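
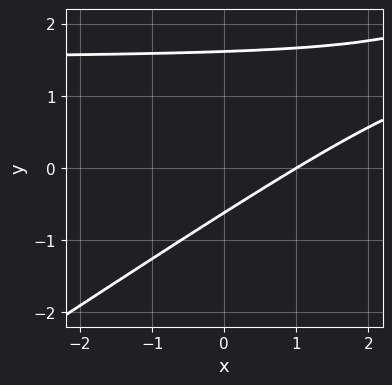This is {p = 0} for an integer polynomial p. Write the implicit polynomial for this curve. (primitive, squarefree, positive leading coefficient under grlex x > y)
(a) Degree: no degree-1 curve has this shape, so deg p = 2.
(b) Against the integer gridlines: it crosses the x-axis at the gridline x = 1.
(c) Matching integer coefficients to the picture gives p.

2*x*y - 3*y^2 - 3*x + 3*y + 3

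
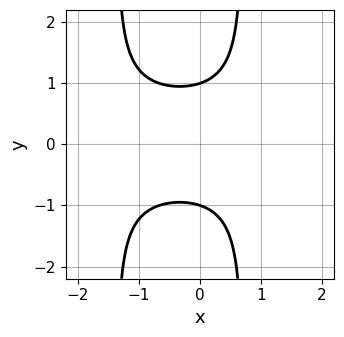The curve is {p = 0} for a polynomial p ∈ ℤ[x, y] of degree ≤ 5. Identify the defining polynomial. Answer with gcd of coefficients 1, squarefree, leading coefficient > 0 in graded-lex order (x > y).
3*x^2*y^2 + 2*x*y^2 - 3*y^2 + 3

Degree: no degree-3 curve has this shape, so deg p = 4.
Symmetries: mirror symmetry y ↦ −y ⇒ only even powers of y.
Against the integer gridlines: among the integer gridlines, it crosses the y-axis at y ∈ {-1, 1}; no x-intercept at any integer in the box.
Solving for integer coefficients yields p as stated.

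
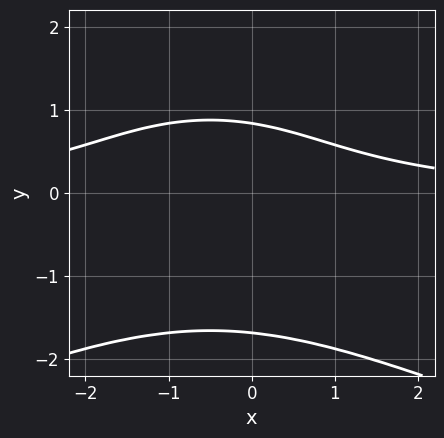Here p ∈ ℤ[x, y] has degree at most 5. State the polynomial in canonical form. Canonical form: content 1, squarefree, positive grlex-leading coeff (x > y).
y^4 + x^2*y + x*y + 3*y - 3

1. Degree: a generic line meets the curve in up to 4 points, so deg p = 4.
2. Checking where it meets the axes: no x-intercept at any integer in the box.
3. These observations pin down the coefficients.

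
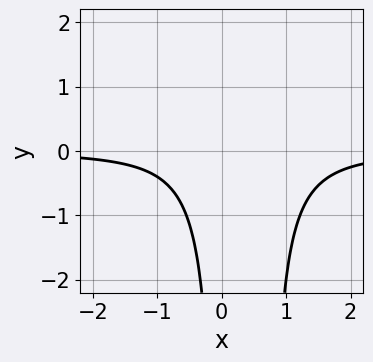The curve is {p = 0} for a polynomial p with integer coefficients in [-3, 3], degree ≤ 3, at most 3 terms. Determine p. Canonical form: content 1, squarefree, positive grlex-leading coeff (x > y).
3*x^2*y - 2*x*y + 2

First, degree: no degree-2 curve has this shape, so deg p = 3.
Then, observable constraints: no x-intercept at any integer in the box; no y-intercept at any integer in the box.
Finally, putting this together gives p.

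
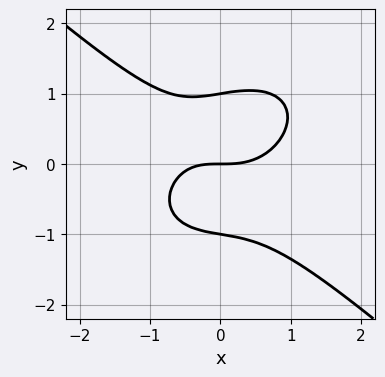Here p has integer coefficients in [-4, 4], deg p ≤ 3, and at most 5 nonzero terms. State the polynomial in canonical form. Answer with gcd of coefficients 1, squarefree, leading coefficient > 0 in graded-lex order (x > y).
2*x^3 + 3*y^3 - x*y - 3*y

First, the degree is 3 — no degree-2 curve has this shape.
Next, reading off the gridlines: among the integer gridlines, it crosses the y-axis at y ∈ {-1, 0, 1}; one x-axis crossing is at x = 0.
Finally, these observations pin down the coefficients.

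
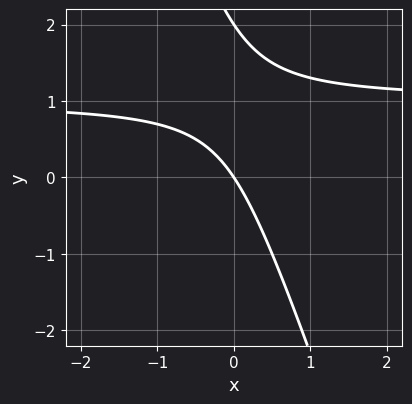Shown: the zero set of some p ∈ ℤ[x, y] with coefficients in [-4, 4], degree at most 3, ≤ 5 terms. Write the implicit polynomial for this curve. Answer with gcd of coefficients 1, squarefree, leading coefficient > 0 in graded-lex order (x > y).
(a) The degree is 2 — the shape is more complex than any degree-1 curve.
(b) Observable constraints: the y-axis gridline crossings are at y ∈ {0, 2}; one x-axis crossing is at x = 0.
(c) Together with the visible shape, these determine p as stated.

3*x*y + y^2 - 3*x - 2*y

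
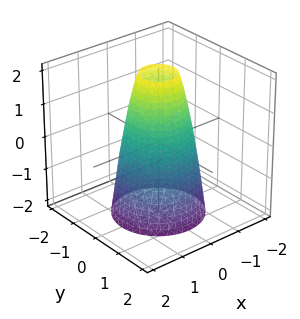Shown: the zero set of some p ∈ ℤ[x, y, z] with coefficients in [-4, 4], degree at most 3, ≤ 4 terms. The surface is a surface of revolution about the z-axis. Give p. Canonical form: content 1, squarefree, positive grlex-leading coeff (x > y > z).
3*x^2 + 3*y^2 + z - 3

The degree is 2 — no degree-1 surface has this shape.
Symmetries: rotational symmetry about the z-axis ⇒ p depends on x, y only through x² + y².
From the axis intercepts and sections: among the integer gridlines, it crosses the x-axis at x ∈ {-1, 1}; among the integer gridlines, it crosses the y-axis at y ∈ {-1, 1}; the surface avoids every integer z-axis point in the box; a circular section at z = 2 has radius between 0 and 1.
These observations pin down the coefficients.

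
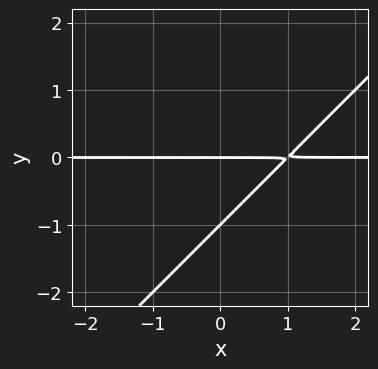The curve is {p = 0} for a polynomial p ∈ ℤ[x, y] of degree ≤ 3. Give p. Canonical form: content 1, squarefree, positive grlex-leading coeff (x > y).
x*y - y^2 - y

1. The degree is 2 — no degree-1 curve has this shape.
2. Reading off the gridlines: every point of the x-axis in the box is on the curve; among the integer gridlines, it crosses the y-axis at y ∈ {-1, 0}.
3. The integer polynomial consistent with all of this is the stated p.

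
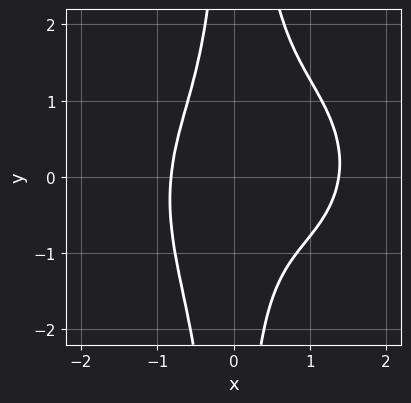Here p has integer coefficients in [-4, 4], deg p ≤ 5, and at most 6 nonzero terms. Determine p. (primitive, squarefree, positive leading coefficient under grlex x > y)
2*x^4 + 2*x^2*y^2 - 2*x^3 - x*y - 2

(a) Degree: no degree-3 curve has this shape, so deg p = 4.
(b) From the axis intercepts and sections: it misses every integer gridline on the y-axis.
(c) Solving for integer coefficients yields p as stated.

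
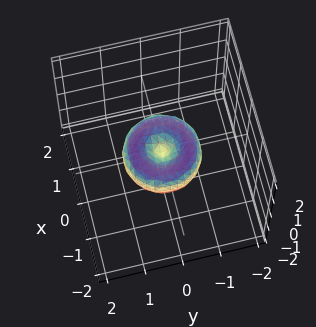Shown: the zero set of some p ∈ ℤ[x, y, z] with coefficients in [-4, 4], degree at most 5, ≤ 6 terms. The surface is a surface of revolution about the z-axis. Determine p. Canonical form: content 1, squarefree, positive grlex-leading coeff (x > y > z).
deg p = 4. The shape is more complex than any degree-3 surface.
By symmetry, every cross-section ⟂ z is a circle, so x, y appear only via x² + y².
Reading off the gridlines: it crosses the z-axis at the gridline z = 0; the x-axis gridline crossings are at x ∈ {-1, 0, 1}.
Together with the visible shape, these determine p as stated. Check: (0, -1, 0) on the y-axis lies on the surface, and p(0, -1, 0) = 0. ✓

x^4 + 2*x^2*y^2 + y^4 - x^2 - y^2 + z^2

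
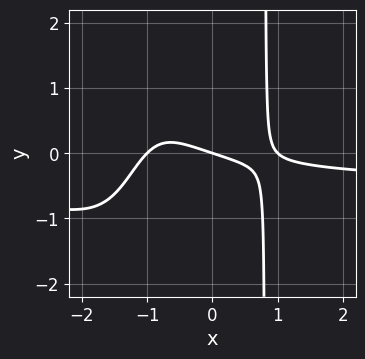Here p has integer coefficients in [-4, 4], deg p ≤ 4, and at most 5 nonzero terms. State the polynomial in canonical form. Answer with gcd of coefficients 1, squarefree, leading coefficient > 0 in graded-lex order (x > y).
2*x^3*y + x^3 + 3*x^2*y - x - 3*y

1. deg p = 4.
2. From the visible intercepts: it meets the y-axis at y = 0 (among the integer gridlines); among the integer gridlines, it crosses the x-axis at x ∈ {-1, 0, 1}.
3. These observations pin down the coefficients.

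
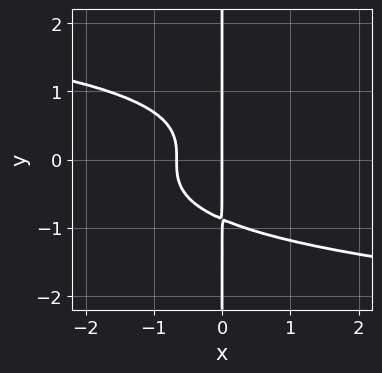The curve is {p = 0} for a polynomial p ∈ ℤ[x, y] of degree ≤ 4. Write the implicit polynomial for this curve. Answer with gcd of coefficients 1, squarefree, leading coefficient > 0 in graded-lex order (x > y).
3*x*y^3 + 3*x^2 + 2*x

1. The degree is 4 — no degree-3 curve has this shape.
2. From the axis intercepts and sections: the visible y-axis segment lies entirely on the curve; it meets the x-axis at x = 0 (among the integer gridlines).
3. Assembling these constraints gives the stated polynomial.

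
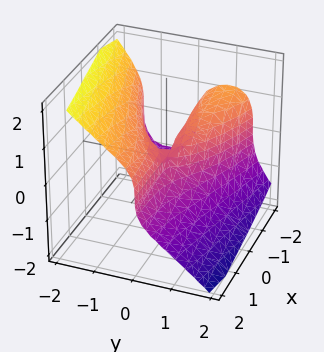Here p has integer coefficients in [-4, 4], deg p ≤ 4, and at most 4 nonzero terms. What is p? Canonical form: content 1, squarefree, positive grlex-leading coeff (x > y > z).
(a) The degree is 3 — a generic line meets the surface in up to 3 points.
(b) From the visible intercepts: every point of the x-axis in the box is on the surface; it meets the y-axis at y = 0 (among the integer gridlines); it crosses the z-axis at the gridline z = 0.
(c) Fitting integer coefficients to these (and the overall shape) gives p.

y^3 + z^3 + x*y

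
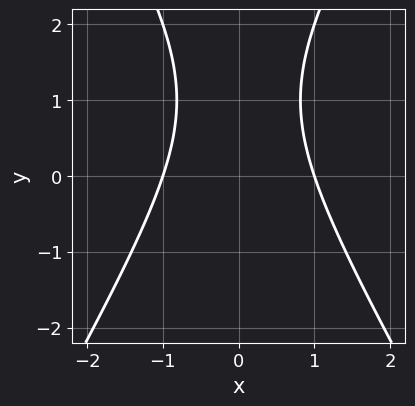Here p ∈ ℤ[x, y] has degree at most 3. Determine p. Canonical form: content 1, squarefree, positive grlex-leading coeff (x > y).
3*x^2 - y^2 + 2*y - 3

(a) Degree: the shape is more complex than any degree-1 curve, so deg p = 2.
(b) Symmetries: mirror symmetry x ↦ −x ⇒ only even powers of x.
(c) From the axis intercepts and sections: it misses every integer gridline on the y-axis; the x-axis gridline crossings are at x ∈ {-1, 1}.
(d) Solving for integer coefficients yields p as stated.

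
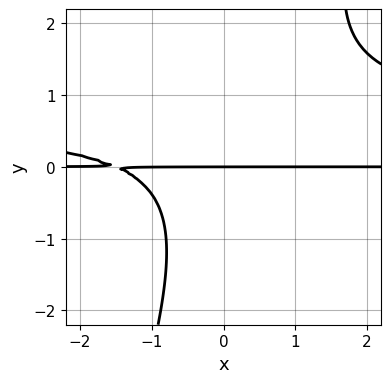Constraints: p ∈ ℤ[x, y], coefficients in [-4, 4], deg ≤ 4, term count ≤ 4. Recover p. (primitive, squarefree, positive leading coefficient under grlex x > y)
3*x*y^2 - y^3 - 2*x*y - 3*y

The degree is 3 — the shape is more complex than any degree-2 curve.
From the visible intercepts: it crosses the y-axis at the gridline y = 0; the visible x-axis segment lies entirely on the curve.
Together with the visible shape, these determine p as stated.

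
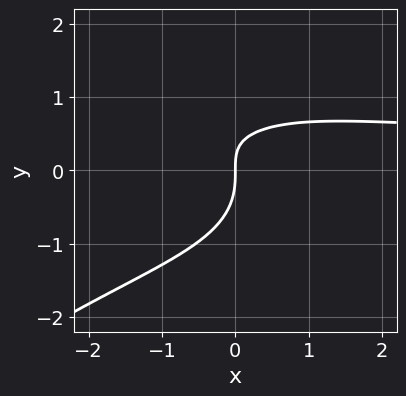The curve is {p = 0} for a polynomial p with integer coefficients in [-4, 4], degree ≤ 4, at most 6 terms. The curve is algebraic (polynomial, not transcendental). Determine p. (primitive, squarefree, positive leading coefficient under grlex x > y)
x^2*y^2 - x*y^3 + 3*y^3 + 3*x*y - 3*x

(a) deg p = 4.
(b) From the visible intercepts: it crosses the x-axis at the gridline x = 0; one y-axis crossing is at y = 0.
(c) These observations pin down the coefficients.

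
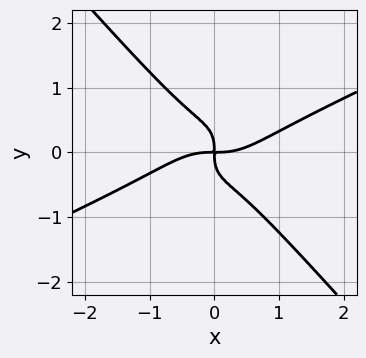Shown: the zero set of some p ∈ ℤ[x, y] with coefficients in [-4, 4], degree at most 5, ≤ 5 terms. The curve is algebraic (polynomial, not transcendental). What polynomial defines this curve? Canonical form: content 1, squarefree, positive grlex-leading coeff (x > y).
x^4 - 2*x^3*y - 2*y^4 - x*y

deg p = 4. No degree-3 curve has this shape.
Reading off the gridlines: it crosses the x-axis at the gridline x = 0; one y-axis crossing is at y = 0.
The integer polynomial consistent with all of this is the stated p.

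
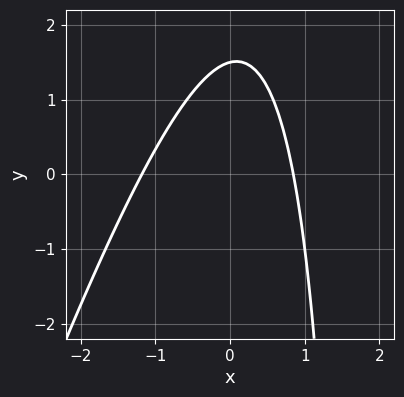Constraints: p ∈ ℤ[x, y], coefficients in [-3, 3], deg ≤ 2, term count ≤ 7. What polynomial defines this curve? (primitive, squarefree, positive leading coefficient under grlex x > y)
3*x^2 - x*y + x + 2*y - 3

First, degree: no degree-1 curve has this shape, so deg p = 2.
Finally, matching integer coefficients to the picture gives p.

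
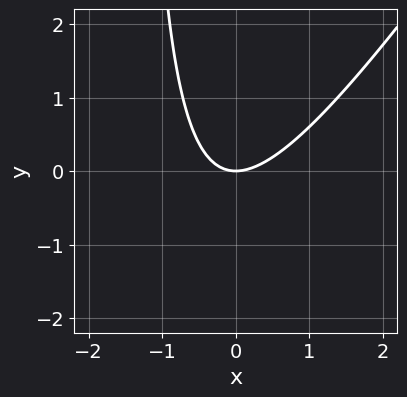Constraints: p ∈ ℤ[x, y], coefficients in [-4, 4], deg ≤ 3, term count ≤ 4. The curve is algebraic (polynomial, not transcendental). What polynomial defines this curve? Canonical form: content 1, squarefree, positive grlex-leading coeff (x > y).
Degree: the shape is more complex than any degree-1 curve, so deg p = 2.
From the axis intercepts and sections: one x-axis crossing is at x = 0; it crosses the y-axis at the gridline y = 0.
These observations pin down the coefficients.

3*x^2 - 2*x*y - 3*y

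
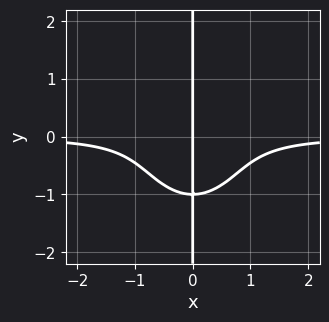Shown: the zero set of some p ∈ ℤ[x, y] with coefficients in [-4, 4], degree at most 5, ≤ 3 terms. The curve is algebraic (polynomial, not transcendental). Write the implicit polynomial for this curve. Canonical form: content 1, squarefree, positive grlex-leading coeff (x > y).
2*x^3*y + x*y^3 + x

1. The degree is 4 — the shape is more complex than any degree-3 curve.
2. Reading off the gridlines: every point of the y-axis in the box is on the curve; it crosses the x-axis at the gridline x = 0.
3. Together with the visible shape, these determine p as stated.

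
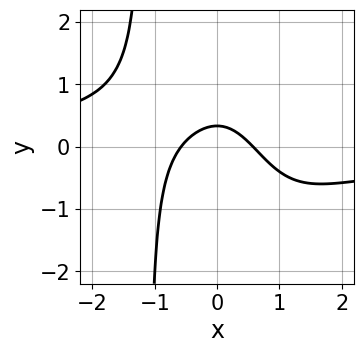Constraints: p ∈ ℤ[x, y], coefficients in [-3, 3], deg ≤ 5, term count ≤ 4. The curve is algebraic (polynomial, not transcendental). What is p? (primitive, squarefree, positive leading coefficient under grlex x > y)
2*x^3*y + 3*x^2 + 3*y - 1

First, degree: no degree-3 curve has this shape, so deg p = 4.
Finally, solving for integer coefficients yields p as stated.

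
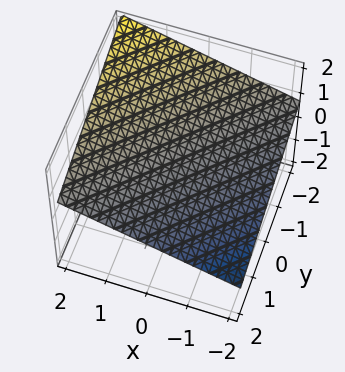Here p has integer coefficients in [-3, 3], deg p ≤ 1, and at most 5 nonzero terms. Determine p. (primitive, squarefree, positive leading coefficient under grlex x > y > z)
x - y - 3*z + 2

The degree is 1 — the surface is flat (a plane).
Reading off the gridlines: one x-axis crossing is at x = -2; one y-axis crossing is at y = 2.
These observations pin down the coefficients.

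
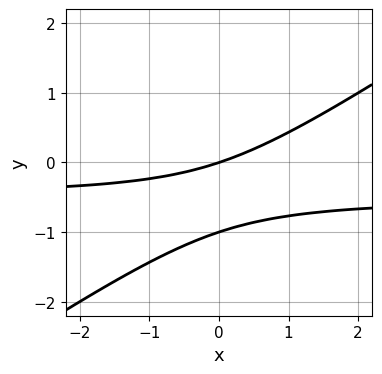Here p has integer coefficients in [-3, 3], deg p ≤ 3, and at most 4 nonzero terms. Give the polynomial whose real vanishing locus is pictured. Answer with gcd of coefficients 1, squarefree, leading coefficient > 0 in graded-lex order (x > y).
(a) Degree: a generic line meets the curve in up to 2 points, so deg p = 2.
(b) Reading off the gridlines: one x-axis crossing is at x = 0; among the integer gridlines, it crosses the y-axis at y ∈ {-1, 0}.
(c) Fitting integer coefficients to these (and the overall shape) gives p.

2*x*y - 3*y^2 + x - 3*y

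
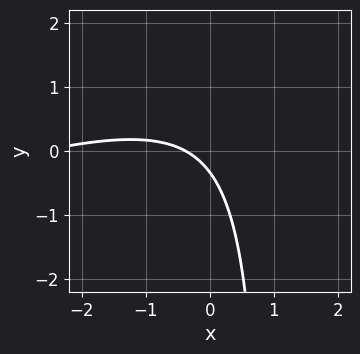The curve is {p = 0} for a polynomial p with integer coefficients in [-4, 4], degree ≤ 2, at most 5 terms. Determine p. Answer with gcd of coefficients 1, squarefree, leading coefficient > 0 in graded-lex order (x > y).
1. The degree is 2 — no degree-1 curve has this shape.
2. Putting this together gives p.

x^2 - 3*x*y + 3*x + 3*y + 1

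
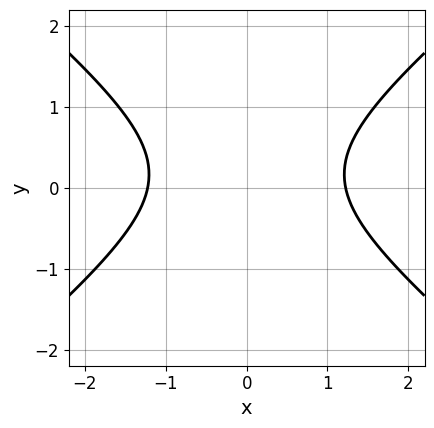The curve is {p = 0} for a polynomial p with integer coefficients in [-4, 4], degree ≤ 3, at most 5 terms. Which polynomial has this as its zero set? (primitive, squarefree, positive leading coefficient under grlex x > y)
2*x^2 - 3*y^2 + y - 3

(a) The degree is 2 — a generic line meets the curve in up to 2 points.
(b) Symmetries: the x ↦ −x reflection is a symmetry, so x appears only in even powers.
(c) Against the integer gridlines: no y-intercept at any integer in the box.
(d) Solving for integer coefficients yields p as stated.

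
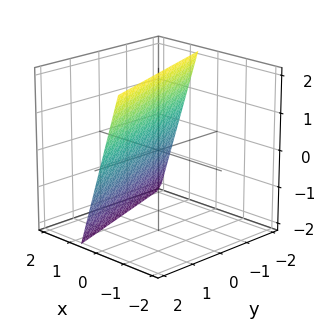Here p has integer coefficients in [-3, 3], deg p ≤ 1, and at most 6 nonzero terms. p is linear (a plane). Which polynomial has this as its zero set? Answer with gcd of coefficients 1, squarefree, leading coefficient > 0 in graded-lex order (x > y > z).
deg p = 1. Every cross-section is a straight line — this is a plane.
From the visible intercepts: it crosses the y-axis at the gridline y = 2; it crosses the z-axis at the gridline z = 2.
Matching integer coefficients to the picture gives p.

3*x + y + z - 2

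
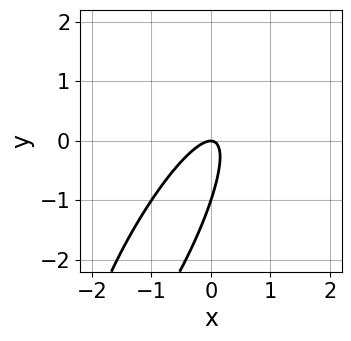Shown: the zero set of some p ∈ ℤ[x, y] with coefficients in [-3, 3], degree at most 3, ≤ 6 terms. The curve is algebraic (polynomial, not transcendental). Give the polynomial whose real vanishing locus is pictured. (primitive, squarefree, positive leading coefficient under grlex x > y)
3*x^2 - 3*x*y + y^2 + y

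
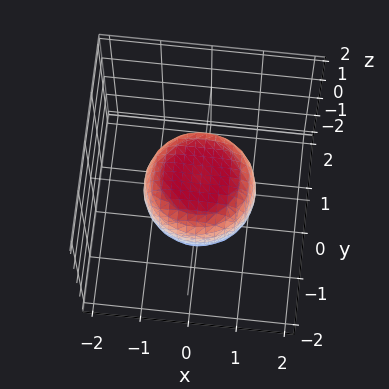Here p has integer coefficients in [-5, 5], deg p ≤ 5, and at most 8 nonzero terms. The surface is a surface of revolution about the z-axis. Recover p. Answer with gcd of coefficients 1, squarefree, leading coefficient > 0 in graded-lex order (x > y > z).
2*x^4 + 4*x^2*y^2 + 2*y^4 - x^2 - y^2 + 3*z^2 - 2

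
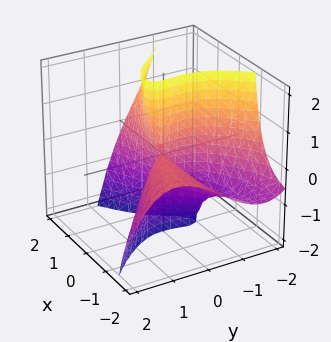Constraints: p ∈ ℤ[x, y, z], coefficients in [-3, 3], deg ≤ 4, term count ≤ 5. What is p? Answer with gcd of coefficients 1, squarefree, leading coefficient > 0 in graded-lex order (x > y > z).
First, deg p = 3. A generic line meets the surface in up to 3 points.
Next, reading off the gridlines: it crosses the y-axis at the gridline y = -1; the visible x-axis segment lies entirely on the surface; the visible z-axis segment lies entirely on the surface.
Finally, putting this together gives p.

x^2*z + y^3 + 2*x*y - x*z + y^2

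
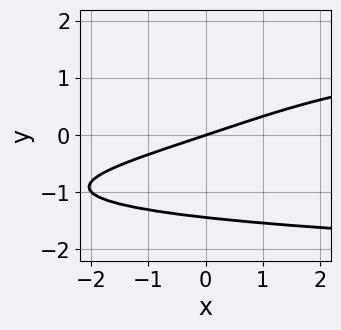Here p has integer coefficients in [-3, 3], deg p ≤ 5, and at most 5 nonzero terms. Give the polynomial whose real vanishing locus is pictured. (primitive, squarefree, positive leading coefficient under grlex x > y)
y^4 - x + 3*y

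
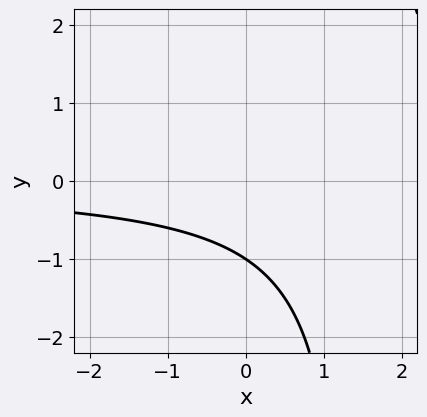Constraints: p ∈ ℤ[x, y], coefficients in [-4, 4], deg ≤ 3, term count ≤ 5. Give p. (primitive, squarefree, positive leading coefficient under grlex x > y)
deg p = 2. A generic line meets the curve in up to 2 points.
Checking where it meets the axes: one y-axis crossing is at y = -1; no x-intercept at any integer in the box.
These observations pin down the coefficients.

2*x*y - 3*y - 3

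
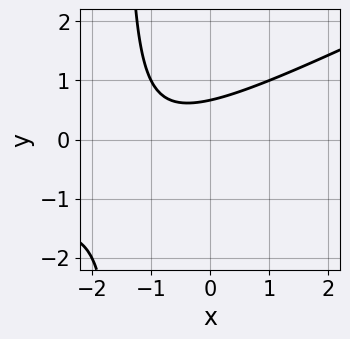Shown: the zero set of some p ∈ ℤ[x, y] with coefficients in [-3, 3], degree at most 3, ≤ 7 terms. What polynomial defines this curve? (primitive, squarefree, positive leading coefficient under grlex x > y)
1. Degree: the shape is more complex than any degree-1 curve, so deg p = 2.
2. From the visible intercepts: no x-intercept at any integer in the box.
3. Assembling these constraints gives the stated polynomial.

x^2 - 2*x*y + 2*x - 3*y + 2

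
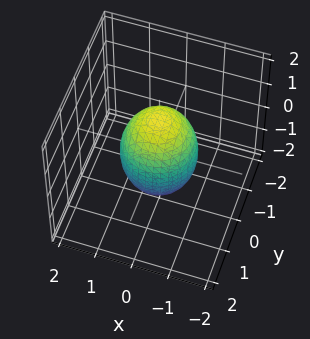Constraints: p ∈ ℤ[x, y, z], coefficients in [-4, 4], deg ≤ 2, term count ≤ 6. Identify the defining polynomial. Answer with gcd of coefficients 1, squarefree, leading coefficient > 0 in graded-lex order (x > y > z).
2*x^2 + 2*y^2 + z^2 - 2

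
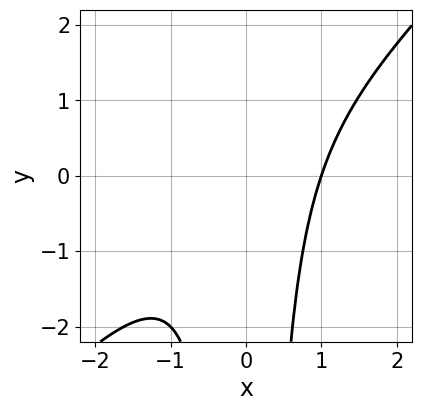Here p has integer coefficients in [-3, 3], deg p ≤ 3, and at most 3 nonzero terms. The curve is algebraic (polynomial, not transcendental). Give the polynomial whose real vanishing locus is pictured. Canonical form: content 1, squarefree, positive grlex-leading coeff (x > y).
x^3 - x^2*y - 1

First, degree: the shape is more complex than any degree-2 curve, so deg p = 3.
Next, checking where it meets the axes: no y-intercept at any integer in the box; one x-axis crossing is at x = 1.
Finally, assembling these constraints gives the stated polynomial.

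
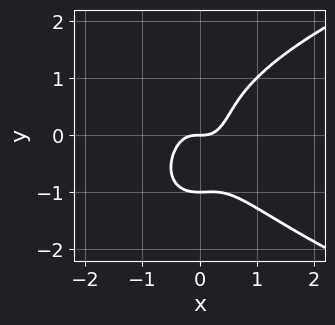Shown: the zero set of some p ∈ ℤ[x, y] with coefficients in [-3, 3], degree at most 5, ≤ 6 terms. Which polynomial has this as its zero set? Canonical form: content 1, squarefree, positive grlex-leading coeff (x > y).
x^2*y^2 + y^4 - 3*x^3 + y

deg p = 4. A generic line meets the curve in up to 4 points.
Observable constraints: one x-axis crossing is at x = 0; the y-axis gridline crossings are at y ∈ {-1, 0}.
Assembling these constraints gives the stated polynomial.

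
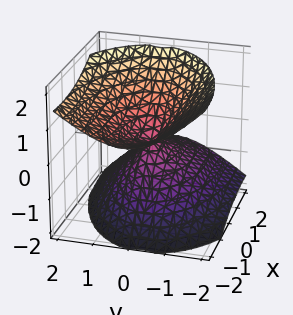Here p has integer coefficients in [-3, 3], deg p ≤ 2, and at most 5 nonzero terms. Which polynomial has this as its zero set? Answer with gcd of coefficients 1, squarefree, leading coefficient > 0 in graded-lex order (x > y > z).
x^2 + 2*x*z + 3*y^2 - y*z - 3*z^2

1. The picture has 2 separate pieces. They look like related sheets of one shape, so recover p as a whole.
2. The degree is 2 — the shape is more complex than any degree-1 surface.
3. From the axis intercepts and sections: one y-axis crossing is at y = 0; one x-axis crossing is at x = 0; it meets the z-axis at z = 0 (among the integer gridlines).
4. Assembling these constraints gives the stated polynomial.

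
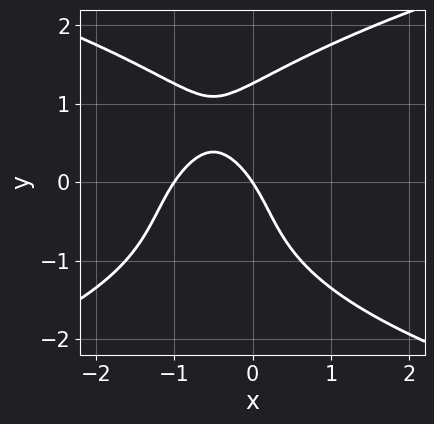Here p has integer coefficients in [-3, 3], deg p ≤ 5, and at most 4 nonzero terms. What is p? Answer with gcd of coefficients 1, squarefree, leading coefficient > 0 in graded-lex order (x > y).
(a) Degree: no degree-3 curve has this shape, so deg p = 4.
(b) Reading off the gridlines: it crosses the y-axis at the gridline y = 0; among the integer gridlines, it crosses the x-axis at x ∈ {-1, 0}.
(c) Matching integer coefficients to the picture gives p.

y^4 - 3*x^2 - 3*x - 2*y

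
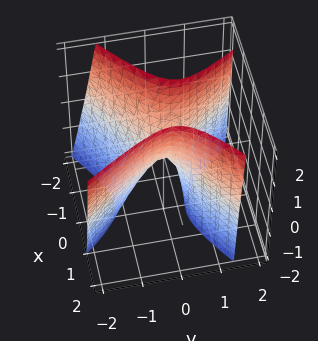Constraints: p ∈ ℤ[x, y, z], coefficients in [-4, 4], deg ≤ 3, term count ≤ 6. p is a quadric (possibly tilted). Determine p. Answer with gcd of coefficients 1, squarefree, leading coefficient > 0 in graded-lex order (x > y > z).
3*x^2 - 2*x*y - 3*y^2 + y*z - z

deg p = 2. The shape is more complex than any degree-1 surface.
From the visible intercepts: it crosses the x-axis at the gridline x = 0; it meets the y-axis at y = 0 (among the integer gridlines); it crosses the z-axis at the gridline z = 0.
Solving for integer coefficients yields p as stated.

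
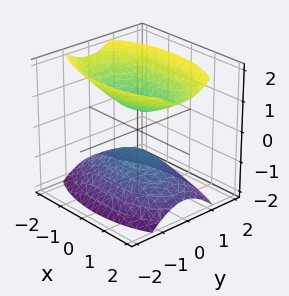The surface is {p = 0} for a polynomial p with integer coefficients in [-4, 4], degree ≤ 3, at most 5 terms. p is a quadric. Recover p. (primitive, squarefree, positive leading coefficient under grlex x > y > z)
x^2 + 3*y^2 - 2*z^2 + 1

(a) I count 2 distinct pieces. They look like related sheets of one shape, so recover p as a whole.
(b) The degree is 2 — two sheets facing apart; a quadric.
(c) Symmetries: mirror symmetry z ↦ −z ⇒ only even powers of z; it's symmetric under y → −y, forcing even powers of y; it's symmetric under x → −x, forcing even powers of x.
(d) From the visible intercepts: no y-intercept at any integer in the box; the surface avoids every integer x-axis point in the box.
(e) Assembling these constraints gives the stated polynomial.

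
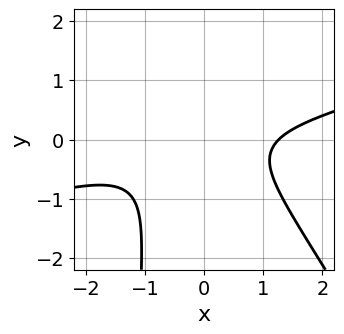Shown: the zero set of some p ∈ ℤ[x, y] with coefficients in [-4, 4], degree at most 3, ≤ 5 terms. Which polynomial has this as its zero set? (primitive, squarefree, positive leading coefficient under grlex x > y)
(a) The degree is 3 — no degree-2 curve has this shape.
(b) From the axis intercepts and sections: no y-intercept at any integer in the box.
(c) The integer polynomial consistent with all of this is the stated p.

x^3 - 3*x^2*y - 2*x*y^2 - 3*y^2 - 2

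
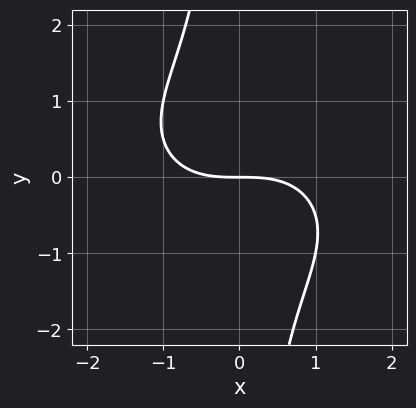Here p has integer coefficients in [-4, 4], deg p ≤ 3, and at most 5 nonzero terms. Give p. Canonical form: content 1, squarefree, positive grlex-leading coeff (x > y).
x^3 + 2*x*y^2 + 3*y

The degree is 3 — no degree-2 curve has this shape.
Observable constraints: one y-axis crossing is at y = 0; it crosses the x-axis at the gridline x = 0.
Together with the visible shape, these determine p as stated.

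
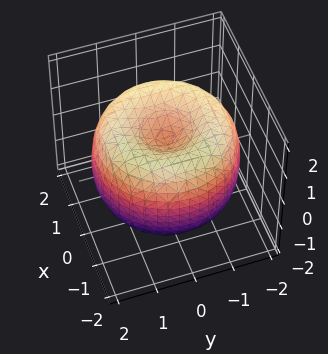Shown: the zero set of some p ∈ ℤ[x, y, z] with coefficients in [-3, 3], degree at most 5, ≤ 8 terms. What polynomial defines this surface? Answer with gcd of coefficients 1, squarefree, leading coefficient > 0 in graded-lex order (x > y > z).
x^4 + 2*x^2*y^2 + y^4 - 3*x^2 - 3*y^2 + 2*z^2 - 1

First, the degree is 4 — the shape is more complex than any degree-3 surface.
Next, by symmetry, every cross-section ⟂ z is a circle, so x, y appear only via x² + y².
Then, from the visible intercepts: a circular section at z = -1 has radius between 0 and 1.
Finally, together with the visible shape, these determine p as stated.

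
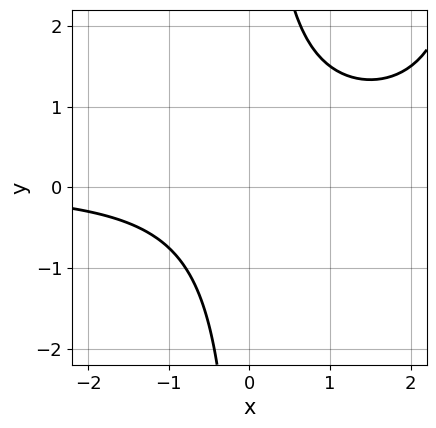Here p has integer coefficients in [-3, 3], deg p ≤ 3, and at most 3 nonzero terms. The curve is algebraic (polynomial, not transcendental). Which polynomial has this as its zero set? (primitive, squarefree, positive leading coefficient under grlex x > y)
x^2*y - 3*x*y + 3

First, degree: a generic line meets the curve in up to 3 points, so deg p = 3.
Then, from the axis intercepts and sections: it misses every integer gridline on the y-axis; it misses every integer gridline on the x-axis.
Finally, together with the visible shape, these determine p as stated.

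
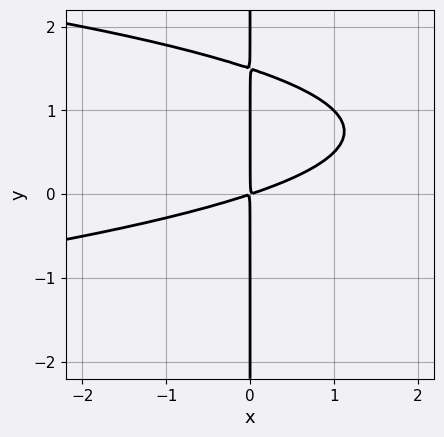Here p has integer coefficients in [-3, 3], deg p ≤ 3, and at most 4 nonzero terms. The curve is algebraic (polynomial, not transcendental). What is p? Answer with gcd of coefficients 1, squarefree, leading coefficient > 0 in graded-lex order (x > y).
First, the degree is 3 — the shape is more complex than any degree-2 curve.
Next, against the integer gridlines: the visible y-axis segment lies entirely on the curve.
Finally, putting this together gives p.

2*x*y^2 + x^2 - 3*x*y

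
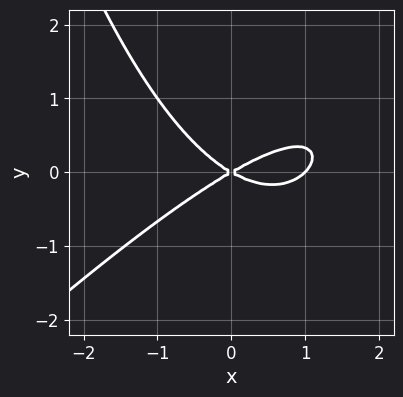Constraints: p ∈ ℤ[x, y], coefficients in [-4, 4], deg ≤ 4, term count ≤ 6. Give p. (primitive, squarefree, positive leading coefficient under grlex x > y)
deg p = 3. A generic line meets the curve in up to 3 points.
Reading off the gridlines: it crosses the y-axis at the gridline y = 0; among the integer gridlines, it crosses the x-axis at x ∈ {0, 1}.
Putting this together gives p.

x^3 - x^2*y - x^2 + 3*y^2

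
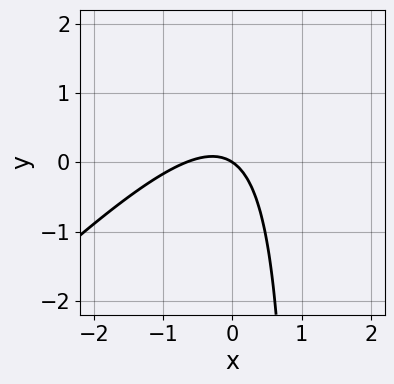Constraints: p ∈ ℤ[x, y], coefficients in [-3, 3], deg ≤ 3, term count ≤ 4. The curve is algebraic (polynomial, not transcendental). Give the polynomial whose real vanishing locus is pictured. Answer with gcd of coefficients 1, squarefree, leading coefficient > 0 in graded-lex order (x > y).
1. deg p = 2. The shape is more complex than any degree-1 curve.
2. Against the integer gridlines: it meets the x-axis at x = 0 (among the integer gridlines); it crosses the y-axis at the gridline y = 0.
3. The integer polynomial consistent with all of this is the stated p.

3*x^2 - 3*x*y + 2*x + 3*y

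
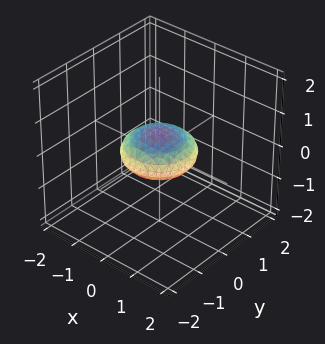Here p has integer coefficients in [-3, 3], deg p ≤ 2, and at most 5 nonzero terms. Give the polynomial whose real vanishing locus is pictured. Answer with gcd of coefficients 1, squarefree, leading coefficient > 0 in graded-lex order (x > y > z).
1. deg p = 2. Bounded and convex; a quadric.
2. Symmetry: the z-axis is an axis of rotation, so x and y enter only as x² + y²; it's symmetric under z → −z, forcing even powers of z.
3. Observable constraints: the x-axis gridline crossings are at x ∈ {-1, 1}; the y-axis gridline crossings are at y ∈ {-1, 1}; a circular section at z = 0 has radius exactly 1.
4. Matching integer coefficients to the picture gives p.

x^2 + y^2 + 3*z^2 - 1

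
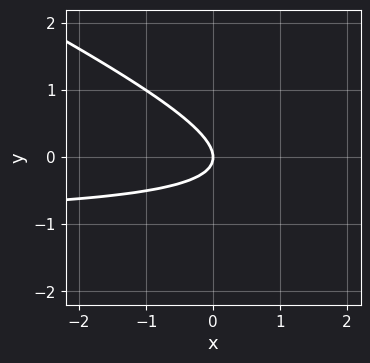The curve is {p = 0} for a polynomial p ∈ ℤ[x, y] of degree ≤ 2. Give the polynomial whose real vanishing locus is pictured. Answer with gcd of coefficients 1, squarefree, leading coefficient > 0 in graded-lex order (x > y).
x*y + 2*y^2 + x

First, degree: a generic line meets the curve in up to 2 points, so deg p = 2.
Then, from the axis intercepts and sections: it crosses the y-axis at the gridline y = 0; it crosses the x-axis at the gridline x = 0.
Finally, the integer polynomial consistent with all of this is the stated p.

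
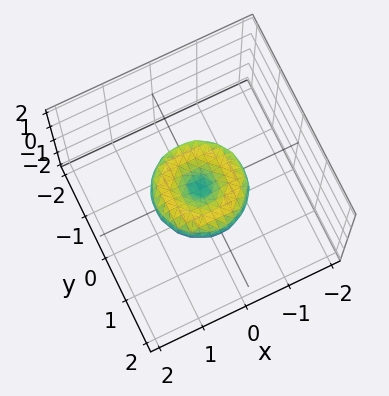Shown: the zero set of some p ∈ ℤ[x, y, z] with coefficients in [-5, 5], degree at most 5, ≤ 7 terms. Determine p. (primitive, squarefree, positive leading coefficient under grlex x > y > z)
(a) Degree: the shape is more complex than any degree-3 surface, so deg p = 4.
(b) Symmetry: every cross-section ⟂ z is a circle, so x, y appear only via x² + y².
(c) From the axis intercepts and sections: among the integer gridlines, it crosses the x-axis at x ∈ {-1, 0, 1}; it crosses the z-axis at the gridline z = 0; the y-axis gridline crossings are at y ∈ {-1, 0, 1}.
(d) These observations pin down the coefficients.

2*x^4 + 4*x^2*y^2 + 2*y^4 - 2*x^2 - 2*y^2 + 3*z^2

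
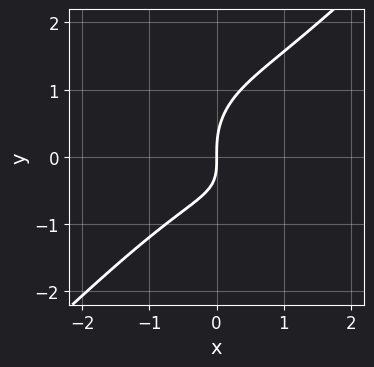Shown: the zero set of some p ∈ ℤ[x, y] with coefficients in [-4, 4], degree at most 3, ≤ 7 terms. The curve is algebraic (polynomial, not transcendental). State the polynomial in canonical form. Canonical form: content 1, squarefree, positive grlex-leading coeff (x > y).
2*x^3 - 2*y^3 - 2*x^2 + 3*x*y + 3*x

(a) deg p = 3. The shape is more complex than any degree-2 curve.
(b) From the axis intercepts and sections: one x-axis crossing is at x = 0; it meets the y-axis at y = 0 (among the integer gridlines).
(c) Matching integer coefficients to the picture gives p.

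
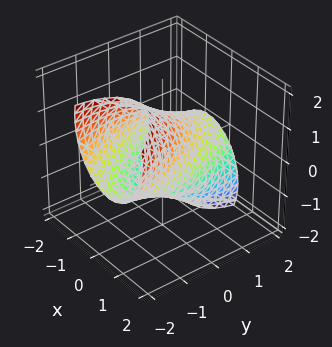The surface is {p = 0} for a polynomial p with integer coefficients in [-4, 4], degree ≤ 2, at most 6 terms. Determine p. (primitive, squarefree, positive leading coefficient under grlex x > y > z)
3*x^2 + 2*x*y + y^2 + 3*y*z + 2*z^2 - 3

The degree is 2 — no degree-1 surface has this shape.
Observable constraints: among the integer gridlines, it crosses the x-axis at x ∈ {-1, 1}.
These observations pin down the coefficients.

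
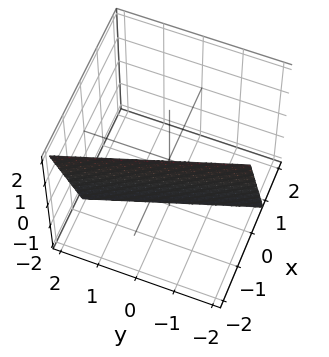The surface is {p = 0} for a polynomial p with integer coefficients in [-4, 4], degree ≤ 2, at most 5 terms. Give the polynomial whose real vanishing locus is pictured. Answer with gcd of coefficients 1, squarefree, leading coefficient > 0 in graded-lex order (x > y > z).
First, degree: the surface is flat (a plane), so deg p = 1.
Next, checking where it meets the axes: it meets the z-axis at z = -2 (among the integer gridlines); it crosses the y-axis at the gridline y = -2.
Finally, solving for integer coefficients yields p as stated.

3*x + y + z + 2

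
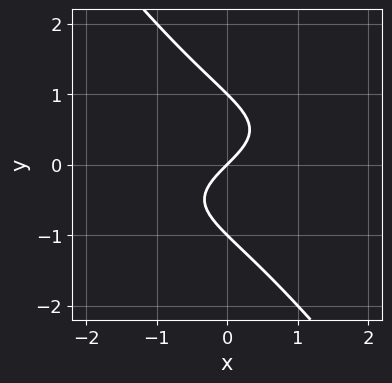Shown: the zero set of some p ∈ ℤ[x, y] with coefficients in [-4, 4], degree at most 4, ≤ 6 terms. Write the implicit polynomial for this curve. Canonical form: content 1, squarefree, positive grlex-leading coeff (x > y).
x^2*y - 2*x*y^2 - 2*y^3 - 2*x + 2*y

(a) The degree is 3 — a generic line meets the curve in up to 3 points.
(b) Reading off the gridlines: the y-axis gridline crossings are at y ∈ {-1, 0, 1}; it crosses the x-axis at the gridline x = 0.
(c) The integer polynomial consistent with all of this is the stated p.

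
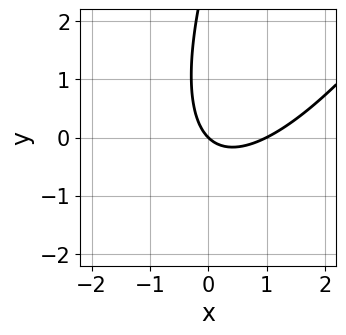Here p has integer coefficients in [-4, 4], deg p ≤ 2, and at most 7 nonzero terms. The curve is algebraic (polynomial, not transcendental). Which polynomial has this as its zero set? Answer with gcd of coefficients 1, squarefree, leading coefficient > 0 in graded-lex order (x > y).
3*x^2 - 3*x*y + y^2 - 3*x - 3*y

1. Degree: the shape is more complex than any degree-1 curve, so deg p = 2.
2. Reading off the gridlines: the x-axis gridline crossings are at x ∈ {0, 1}; one y-axis crossing is at y = 0.
3. Solving for integer coefficients yields p as stated.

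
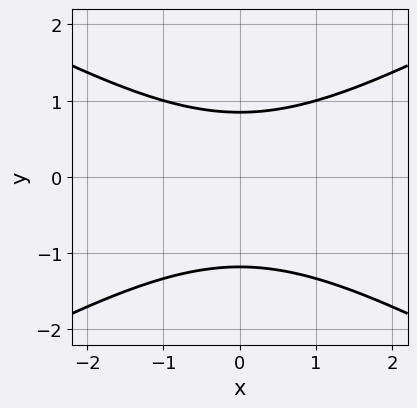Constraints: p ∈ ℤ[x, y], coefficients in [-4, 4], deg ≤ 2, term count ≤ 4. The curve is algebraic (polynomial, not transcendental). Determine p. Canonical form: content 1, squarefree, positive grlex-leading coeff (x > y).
x^2 - 3*y^2 - y + 3

Degree: the shape is more complex than any degree-1 curve, so deg p = 2.
Symmetries: it's symmetric under x → −x, forcing even powers of x.
Against the integer gridlines: the curve avoids every integer x-axis point in the box.
Matching integer coefficients to the picture gives p.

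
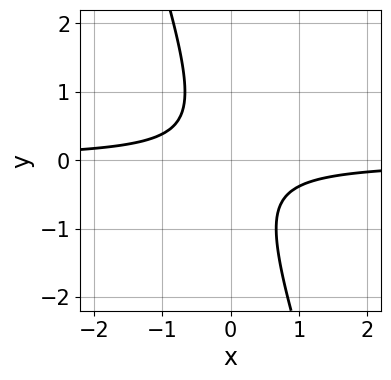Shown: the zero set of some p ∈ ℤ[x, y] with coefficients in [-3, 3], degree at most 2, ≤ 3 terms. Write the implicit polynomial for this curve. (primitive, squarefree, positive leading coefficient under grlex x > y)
1. The degree is 2 — a generic line meets the curve in up to 2 points.
2. From the visible intercepts: no x-intercept at any integer in the box; no y-intercept at any integer in the box.
3. Fitting integer coefficients to these (and the overall shape) gives p.

3*x*y + y^2 + 1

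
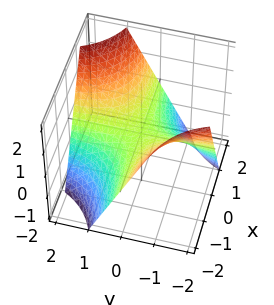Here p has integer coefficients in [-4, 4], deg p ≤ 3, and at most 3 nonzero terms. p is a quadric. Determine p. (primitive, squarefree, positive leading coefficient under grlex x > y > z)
x*y - z

Degree: a saddle surface; a quadric, so deg p = 2.
Reading off the gridlines: it crosses the z-axis at the gridline z = 0; the visible x-axis segment lies entirely on the surface.
Solving for integer coefficients yields p as stated. Check: (0, 1, 0) on the y-axis lies on the surface, and p(0, 1, 0) = 0. ✓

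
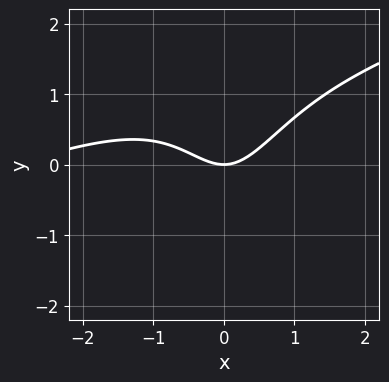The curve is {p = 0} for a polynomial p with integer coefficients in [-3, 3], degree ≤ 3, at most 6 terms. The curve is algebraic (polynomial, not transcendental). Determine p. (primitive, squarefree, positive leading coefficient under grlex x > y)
x^3 - 3*x^2*y + 3*x^2 - 3*y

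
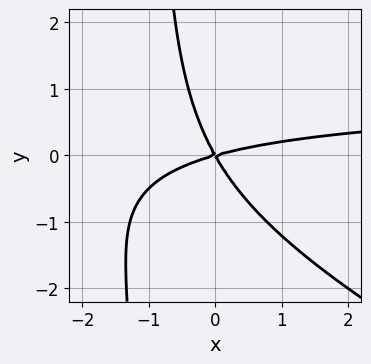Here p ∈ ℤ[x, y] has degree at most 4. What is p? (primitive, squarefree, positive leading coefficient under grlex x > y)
First, the degree is 3 — the shape is more complex than any degree-2 curve.
Then, observable constraints: it crosses the y-axis at the gridline y = 0; one x-axis crossing is at x = 0.
Finally, solving for integer coefficients yields p as stated.

x^2*y + 2*x*y^2 - x^2 + 3*x*y + 2*y^2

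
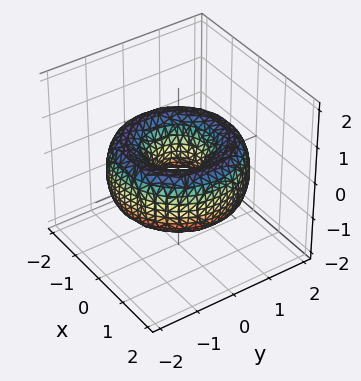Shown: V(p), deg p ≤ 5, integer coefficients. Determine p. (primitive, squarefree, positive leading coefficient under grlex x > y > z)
First, degree: no degree-3 surface has this shape, so deg p = 4.
Then, symmetry: the surface is invariant under rotation about z: p = q(x² + y², z).
Then, from the visible intercepts: no z-intercept at any integer in the box; a circular section at z = 0 has radius between 0 and 1.
Finally, matching integer coefficients to the picture gives p.

x^4 + 2*x^2*y^2 + y^4 - 3*x^2 - 3*y^2 + 2*z^2 + 1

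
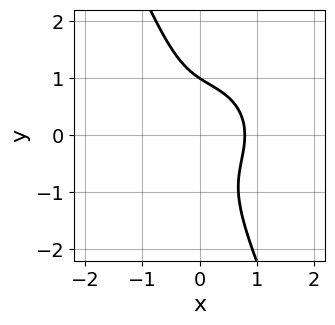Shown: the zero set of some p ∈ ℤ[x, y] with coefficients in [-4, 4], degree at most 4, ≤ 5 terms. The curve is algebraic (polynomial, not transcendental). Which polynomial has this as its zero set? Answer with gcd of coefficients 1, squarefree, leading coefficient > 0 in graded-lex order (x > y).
1. deg p = 3. The shape is more complex than any degree-2 curve.
2. Reading off the gridlines: it crosses the y-axis at the gridline y = 1.
3. Matching integer coefficients to the picture gives p.

2*x^3 + 2*x*y^2 + y^3 - 1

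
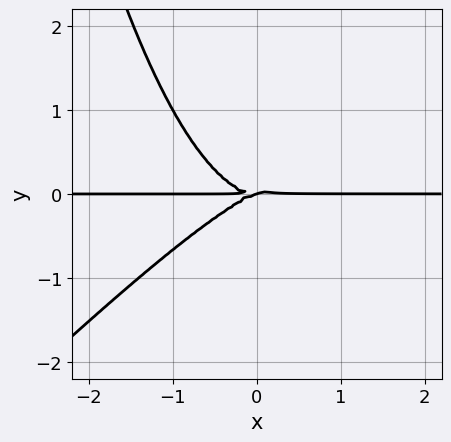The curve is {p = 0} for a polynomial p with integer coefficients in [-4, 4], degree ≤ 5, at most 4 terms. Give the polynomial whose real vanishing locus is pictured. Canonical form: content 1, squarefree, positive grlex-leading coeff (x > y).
2*x^3*y - 2*x^2*y^2 - x*y^2 + 3*y^3

1. deg p = 4. A generic line meets the curve in up to 4 points.
2. Reading off the gridlines: it meets the y-axis at y = 0 (among the integer gridlines); the visible x-axis segment lies entirely on the curve.
3. These observations pin down the coefficients.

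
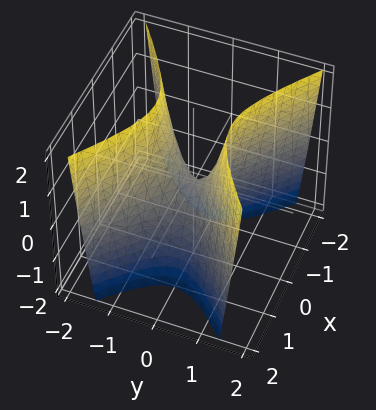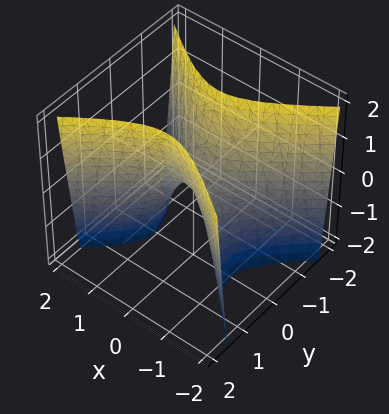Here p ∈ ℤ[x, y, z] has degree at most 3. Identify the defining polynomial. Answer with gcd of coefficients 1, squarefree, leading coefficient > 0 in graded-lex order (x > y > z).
(a) Degree: a saddle surface; a quadric, so deg p = 2.
(b) Symmetries: mirror symmetry x ↦ −x ⇒ only even powers of x; it's symmetric under y → −y, forcing even powers of y.
(c) From the visible intercepts: it meets the z-axis at z = 0 (among the integer gridlines); it meets the y-axis at y = 0 (among the integer gridlines).
(d) Putting this together gives p.

2*x^2 - 3*y^2 + z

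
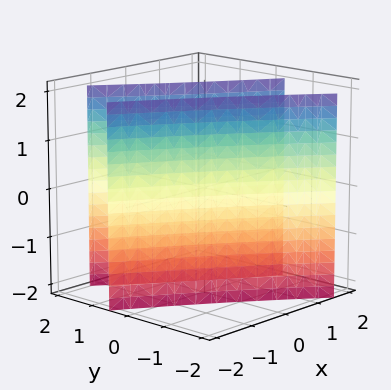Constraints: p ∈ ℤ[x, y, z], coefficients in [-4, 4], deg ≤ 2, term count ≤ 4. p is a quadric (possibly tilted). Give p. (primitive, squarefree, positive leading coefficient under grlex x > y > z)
There are 2 components.
The degree is 2 — the shape is more complex than any degree-1 surface.
From the axis intercepts and sections: it misses every integer gridline on the z-axis; the y-axis gridline crossings are at y ∈ {-1, 1}.
Fitting integer coefficients to these (and the overall shape) gives p.

x^2 + 3*x*y + 2*y^2 - 2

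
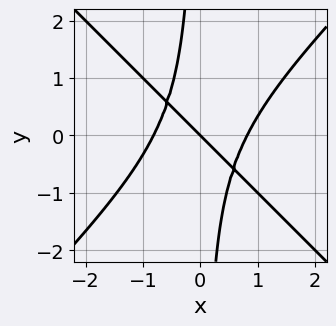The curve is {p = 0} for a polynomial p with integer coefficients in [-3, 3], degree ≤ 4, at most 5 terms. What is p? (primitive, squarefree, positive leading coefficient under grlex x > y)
First, the degree is 3 — the shape is more complex than any degree-2 curve.
Then, from the axis intercepts and sections: one y-axis crossing is at y = 0; it meets the x-axis at x = 0 (among the integer gridlines).
Finally, solving for integer coefficients yields p as stated.

3*x^3 - 3*x*y^2 - 2*x - 2*y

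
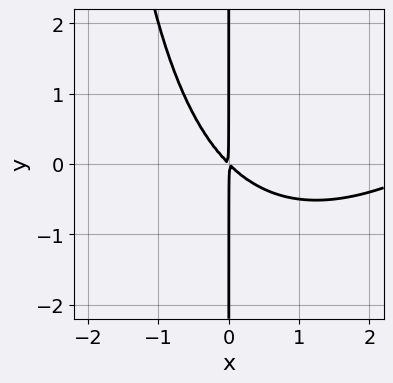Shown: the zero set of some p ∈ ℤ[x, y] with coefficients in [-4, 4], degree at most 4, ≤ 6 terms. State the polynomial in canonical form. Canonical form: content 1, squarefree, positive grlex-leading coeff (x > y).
x^3 - x^2*y - 3*x^2 - 3*x*y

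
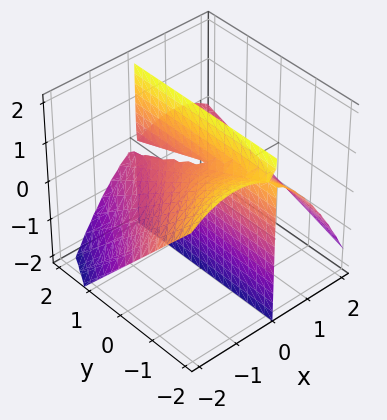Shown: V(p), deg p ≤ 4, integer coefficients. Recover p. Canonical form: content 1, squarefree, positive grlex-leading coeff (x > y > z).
1. Degree: a generic line meets the surface in up to 3 points, so deg p = 3.
2. From the visible intercepts: it crosses the x-axis at the gridline x = 0; the visible y-axis segment lies entirely on the surface; every point of the z-axis in the box is on the surface.
3. Solving for integer coefficients yields p as stated.

x^3 - x^2*y + x*y + 3*x*z - 2*x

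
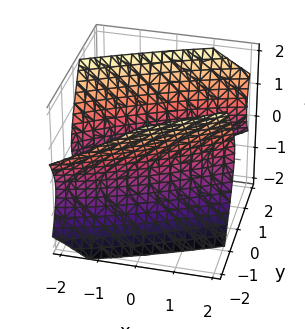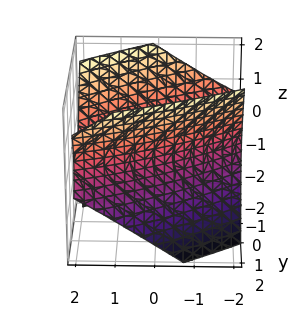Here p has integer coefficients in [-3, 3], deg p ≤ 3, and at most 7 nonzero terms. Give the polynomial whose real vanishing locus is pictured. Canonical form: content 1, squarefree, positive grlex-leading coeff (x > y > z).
1. The picture has 2 separate pieces. They look like related sheets of one shape, so recover p as a whole.
2. deg p = 2. A generic line meets the surface in up to 2 points.
3. Against the integer gridlines: among the integer gridlines, it crosses the y-axis at y ∈ {-1, 1}; the surface avoids every integer z-axis point in the box.
4. These observations pin down the coefficients.

x^2 - 3*x*y + 3*y^2 + y*z - 2*z^2 - 3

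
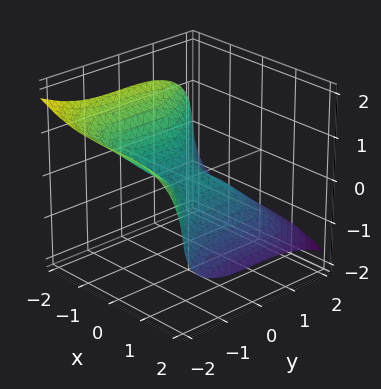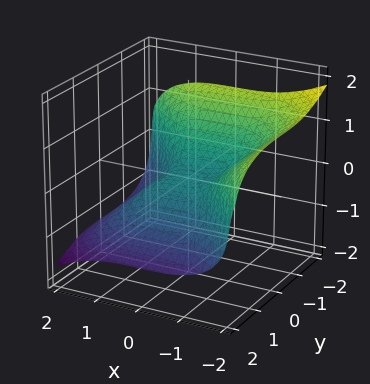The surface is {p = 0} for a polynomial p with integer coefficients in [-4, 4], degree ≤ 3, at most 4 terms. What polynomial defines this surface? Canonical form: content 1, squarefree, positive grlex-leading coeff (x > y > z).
1. deg p = 3.
2. Observable constraints: it crosses the x-axis at the gridline x = 0; it crosses the z-axis at the gridline z = 0; one y-axis crossing is at y = 0.
3. The integer polynomial consistent with all of this is the stated p.

x^3 + y^3 + 3*z^3 + 2*z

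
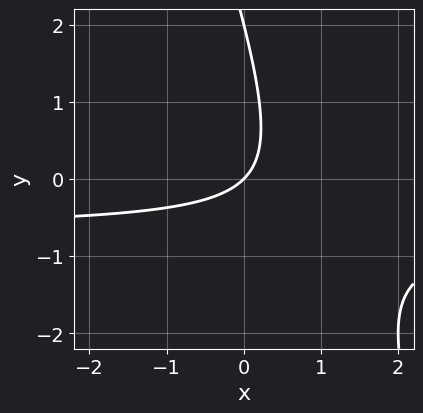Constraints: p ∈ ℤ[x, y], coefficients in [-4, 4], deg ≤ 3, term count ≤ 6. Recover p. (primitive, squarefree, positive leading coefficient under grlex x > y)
First, the degree is 2 — the shape is more complex than any degree-1 curve.
Next, against the integer gridlines: one x-axis crossing is at x = 0; the y-axis gridline crossings are at y ∈ {0, 2}.
Finally, fitting integer coefficients to these (and the overall shape) gives p.

3*x*y + y^2 + 2*x - 2*y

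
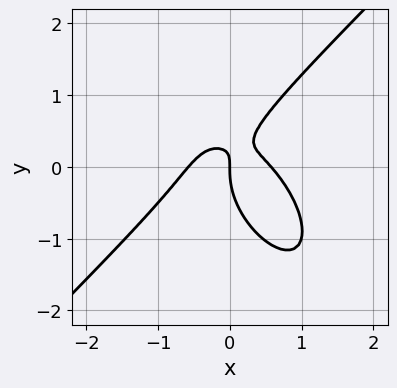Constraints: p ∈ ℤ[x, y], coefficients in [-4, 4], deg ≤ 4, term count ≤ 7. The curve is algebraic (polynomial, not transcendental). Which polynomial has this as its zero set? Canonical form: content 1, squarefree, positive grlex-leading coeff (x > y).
3*x^3 - x*y^2 - 2*y^3 + 3*x*y - x

(a) Degree: a generic line meets the curve in up to 3 points, so deg p = 3.
(b) From the visible intercepts: it meets the x-axis at x = 0 (among the integer gridlines); it meets the y-axis at y = 0 (among the integer gridlines).
(c) These observations pin down the coefficients.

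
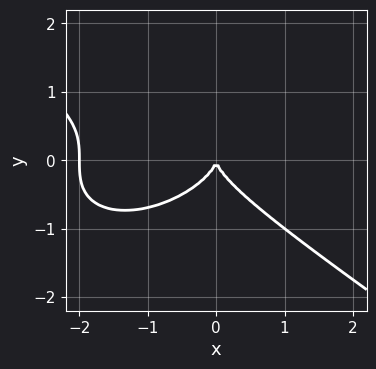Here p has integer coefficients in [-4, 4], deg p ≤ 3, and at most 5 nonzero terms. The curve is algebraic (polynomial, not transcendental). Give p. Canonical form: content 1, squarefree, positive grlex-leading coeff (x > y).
1. Degree: a generic line meets the curve in up to 3 points, so deg p = 3.
2. Checking where it meets the axes: it crosses the y-axis at the gridline y = 0; among the integer gridlines, it crosses the x-axis at x ∈ {-2, 0}.
3. Assembling these constraints gives the stated polynomial.

x^3 + 3*y^3 + 2*x^2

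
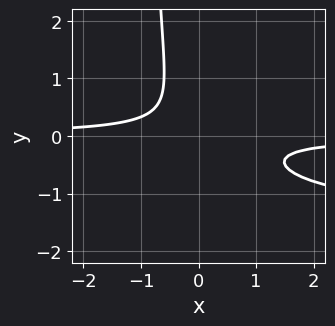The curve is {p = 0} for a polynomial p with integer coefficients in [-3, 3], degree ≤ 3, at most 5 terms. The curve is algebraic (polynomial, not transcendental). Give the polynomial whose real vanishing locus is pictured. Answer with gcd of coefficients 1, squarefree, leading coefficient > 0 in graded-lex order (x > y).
Degree: the shape is more complex than any degree-2 curve, so deg p = 3.
Against the integer gridlines: the curve avoids every integer x-axis point in the box; it misses every integer gridline on the y-axis.
Together with the visible shape, these determine p as stated.

2*x*y^2 + 3*x*y + 2*y^2 + 1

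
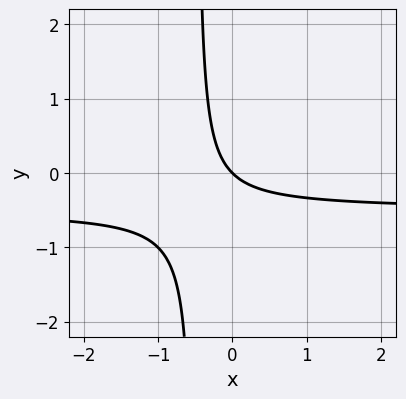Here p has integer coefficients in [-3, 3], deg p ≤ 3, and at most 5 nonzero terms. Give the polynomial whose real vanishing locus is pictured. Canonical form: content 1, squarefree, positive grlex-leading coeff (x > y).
2*x*y + x + y

Degree: the shape is more complex than any degree-1 curve, so deg p = 2.
From the visible intercepts: one x-axis crossing is at x = 0; one y-axis crossing is at y = 0.
Putting this together gives p.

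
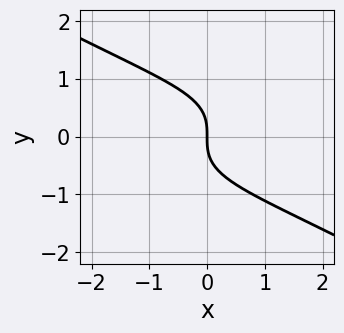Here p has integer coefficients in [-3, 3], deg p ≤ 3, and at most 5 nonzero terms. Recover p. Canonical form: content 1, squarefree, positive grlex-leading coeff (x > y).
(a) deg p = 3.
(b) Checking where it meets the axes: one y-axis crossing is at y = 0; it crosses the x-axis at the gridline x = 0.
(c) Putting this together gives p.

x^2*y - 3*y^3 - 3*x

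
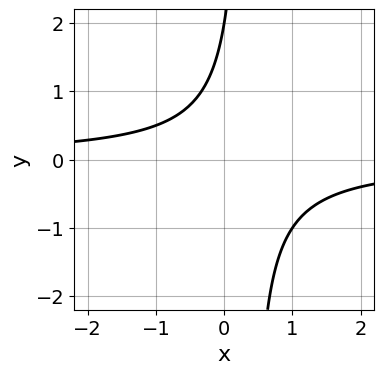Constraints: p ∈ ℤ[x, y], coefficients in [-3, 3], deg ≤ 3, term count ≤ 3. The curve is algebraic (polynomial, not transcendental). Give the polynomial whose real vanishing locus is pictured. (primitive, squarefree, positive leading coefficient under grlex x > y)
3*x*y - y + 2

First, deg p = 2. The shape is more complex than any degree-1 curve.
Then, from the visible intercepts: one y-axis crossing is at y = 2; it misses every integer gridline on the x-axis.
Finally, the integer polynomial consistent with all of this is the stated p.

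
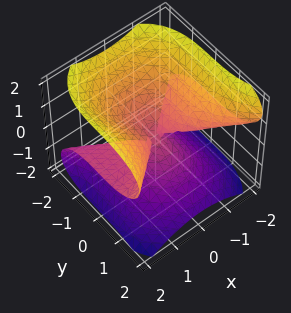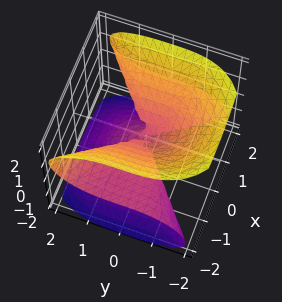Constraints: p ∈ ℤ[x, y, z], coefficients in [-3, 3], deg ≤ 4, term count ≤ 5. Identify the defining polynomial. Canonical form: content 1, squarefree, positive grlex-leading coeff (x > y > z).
1. Degree: a generic line meets the surface in up to 3 points, so deg p = 3.
2. Checking where it meets the axes: the visible x-axis segment lies entirely on the surface; it crosses the z-axis at the gridline z = 0; it meets the y-axis at y = 0 (among the integer gridlines).
3. Matching integer coefficients to the picture gives p.

2*x^2*z - y^3 - 2*z^3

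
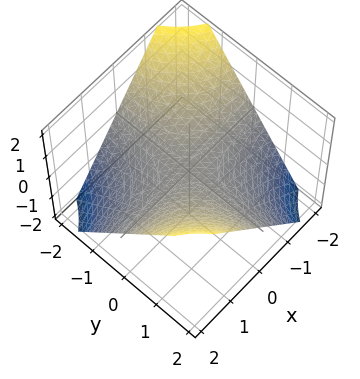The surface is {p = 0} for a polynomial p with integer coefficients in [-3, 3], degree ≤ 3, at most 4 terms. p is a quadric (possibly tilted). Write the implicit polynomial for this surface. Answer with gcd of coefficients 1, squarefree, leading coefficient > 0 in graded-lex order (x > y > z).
2*x*y - 3*z

The degree is 2 — the shape is more complex than any degree-1 surface.
Observable constraints: every point of the x-axis in the box is on the surface; one z-axis crossing is at z = 0; the visible y-axis segment lies entirely on the surface.
Fitting integer coefficients to these (and the overall shape) gives p.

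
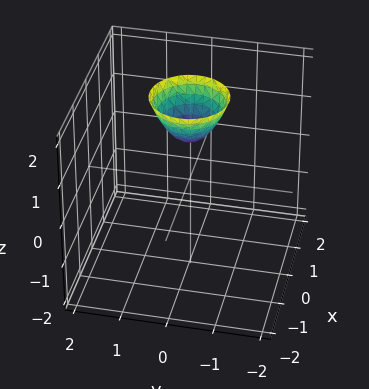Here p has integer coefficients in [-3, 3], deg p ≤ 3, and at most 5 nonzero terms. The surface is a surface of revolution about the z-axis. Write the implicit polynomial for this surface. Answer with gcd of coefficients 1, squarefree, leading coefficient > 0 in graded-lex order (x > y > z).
3*x^2 + 3*y^2 - 2*z + 2

First, deg p = 2. A generic line meets the surface in up to 2 points.
Next, symmetries: rotational symmetry about the z-axis ⇒ p depends on x, y only through x² + y².
Next, observable constraints: a circular section at z = 2 has radius between 0 and 1; it crosses the z-axis at the gridline z = 1; it misses every integer gridline on the y-axis.
Finally, matching integer coefficients to the picture gives p.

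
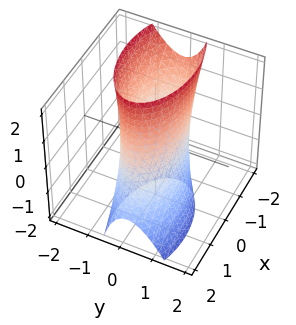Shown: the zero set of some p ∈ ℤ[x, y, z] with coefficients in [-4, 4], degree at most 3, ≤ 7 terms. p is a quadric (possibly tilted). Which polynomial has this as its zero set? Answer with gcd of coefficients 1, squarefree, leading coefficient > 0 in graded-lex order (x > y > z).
x^2 + x*z + 3*y^2 + y*z - 2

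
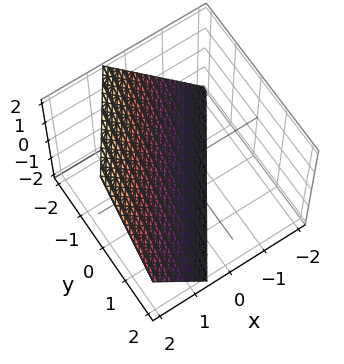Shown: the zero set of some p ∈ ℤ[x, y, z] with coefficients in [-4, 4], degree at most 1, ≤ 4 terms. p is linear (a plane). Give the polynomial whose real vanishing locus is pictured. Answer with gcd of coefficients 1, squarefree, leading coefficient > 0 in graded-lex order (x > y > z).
1. The degree is 1 — the surface is flat (a plane).
2. Against the integer gridlines: it crosses the z-axis at the gridline z = -1; it meets the y-axis at y = -1 (among the integer gridlines).
3. These observations pin down the coefficients.

3*x - 2*y - 2*z - 2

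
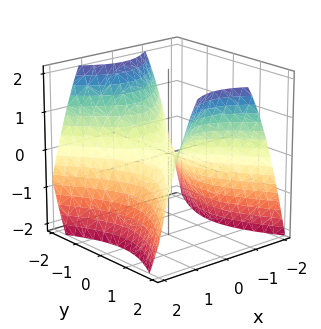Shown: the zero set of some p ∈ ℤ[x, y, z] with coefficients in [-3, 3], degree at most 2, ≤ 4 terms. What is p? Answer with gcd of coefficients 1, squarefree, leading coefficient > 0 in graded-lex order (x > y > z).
3*x^2 - 2*y^2 + 3*z

1. deg p = 2. A saddle surface; a quadric.
2. Symmetries: it's symmetric under x → −x, forcing even powers of x; it's symmetric under y → −y, forcing even powers of y.
3. Reading off the gridlines: one x-axis crossing is at x = 0; one z-axis crossing is at z = 0.
4. The integer polynomial consistent with all of this is the stated p.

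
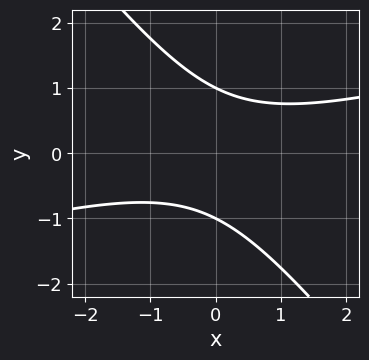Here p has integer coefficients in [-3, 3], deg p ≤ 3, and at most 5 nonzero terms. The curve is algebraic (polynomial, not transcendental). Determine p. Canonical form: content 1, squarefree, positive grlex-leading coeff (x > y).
(a) The degree is 2 — the shape is more complex than any degree-1 curve.
(b) Reading off the gridlines: it misses every integer gridline on the x-axis; among the integer gridlines, it crosses the y-axis at y ∈ {-1, 1}.
(c) These observations pin down the coefficients.

x^2 - 3*x*y - 3*y^2 + 3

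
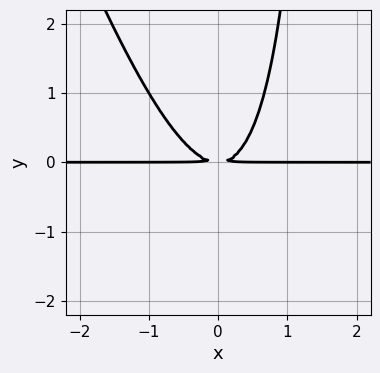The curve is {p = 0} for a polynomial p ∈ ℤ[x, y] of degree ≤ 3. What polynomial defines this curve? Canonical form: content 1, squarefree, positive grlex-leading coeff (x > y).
Degree: the shape is more complex than any degree-2 curve, so deg p = 3.
From the axis intercepts and sections: the visible x-axis segment lies entirely on the curve.
The integer polynomial consistent with all of this is the stated p.

3*x^2*y + x*y^2 - 2*y^2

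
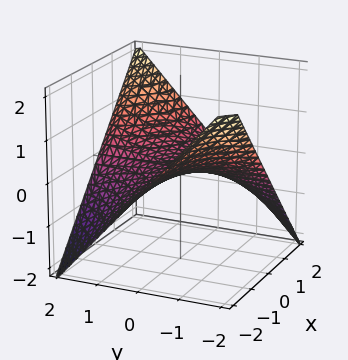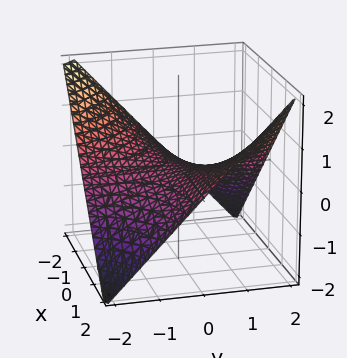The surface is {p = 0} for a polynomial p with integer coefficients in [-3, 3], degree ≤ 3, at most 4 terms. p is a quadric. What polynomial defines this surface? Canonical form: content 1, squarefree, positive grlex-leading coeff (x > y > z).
(a) The degree is 2 — a saddle surface; a quadric.
(b) From the visible intercepts: every point of the x-axis in the box is on the surface; it meets the z-axis at z = 0 (among the integer gridlines); every point of the y-axis in the box is on the surface.
(c) Fitting integer coefficients to these (and the overall shape) gives p.

x*y - 2*z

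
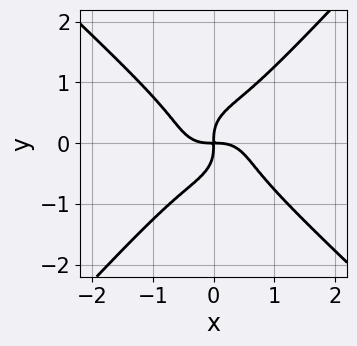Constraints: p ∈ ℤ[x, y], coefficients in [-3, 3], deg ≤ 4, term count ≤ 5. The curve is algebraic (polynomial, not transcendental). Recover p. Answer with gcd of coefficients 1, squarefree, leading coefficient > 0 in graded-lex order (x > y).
3*x^4 + x*y^3 - 3*y^4 + 2*x*y

1. Degree: a generic line meets the curve in up to 4 points, so deg p = 4.
2. Against the integer gridlines: it crosses the x-axis at the gridline x = 0; one y-axis crossing is at y = 0.
3. Putting this together gives p.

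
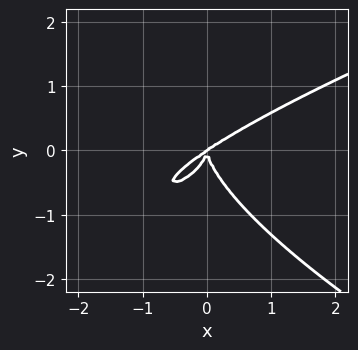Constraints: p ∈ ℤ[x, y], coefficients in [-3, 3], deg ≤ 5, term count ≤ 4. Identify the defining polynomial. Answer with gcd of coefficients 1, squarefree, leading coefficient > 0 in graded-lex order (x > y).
2*y^4 - 2*x^3 + 3*x^2*y

(a) deg p = 4. A generic line meets the curve in up to 4 points.
(b) Reading off the gridlines: it meets the x-axis at x = 0 (among the integer gridlines); it crosses the y-axis at the gridline y = 0.
(c) Putting this together gives p.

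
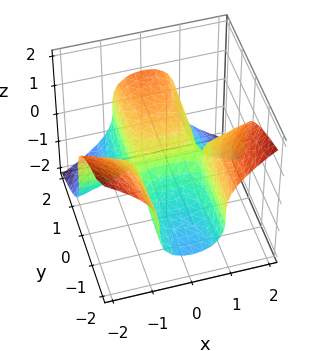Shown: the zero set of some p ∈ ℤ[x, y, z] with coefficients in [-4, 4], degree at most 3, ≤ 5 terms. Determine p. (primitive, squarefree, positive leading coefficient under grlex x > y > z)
First, degree: the shape is more complex than any degree-2 surface, so deg p = 3.
Then, reading off the gridlines: every point of the x-axis in the box is on the surface; it meets the y-axis at y = 0 (among the integer gridlines).
Finally, together with the visible shape, these determine p as stated.

3*x^2*y + 3*z^3 - 2*y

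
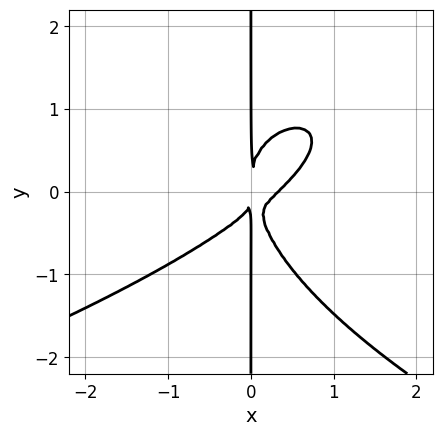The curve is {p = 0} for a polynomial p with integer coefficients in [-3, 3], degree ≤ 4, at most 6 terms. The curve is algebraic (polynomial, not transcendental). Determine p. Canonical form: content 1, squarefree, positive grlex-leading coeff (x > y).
2*x*y^3 + 3*x^3 - 3*x^2*y - x^2

(a) The degree is 4 — the shape is more complex than any degree-3 curve.
(b) Reading off the gridlines: every point of the y-axis in the box is on the curve.
(c) Solving for integer coefficients yields p as stated.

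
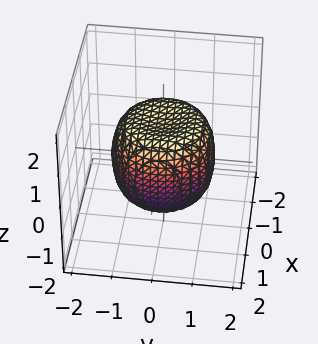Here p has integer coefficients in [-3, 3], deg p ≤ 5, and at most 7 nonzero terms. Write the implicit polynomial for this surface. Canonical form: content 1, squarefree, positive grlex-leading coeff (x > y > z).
1. deg p = 4.
2. By symmetry, the surface is invariant under rotation about z: p = q(x² + y², z).
3. Against the integer gridlines: the z-axis gridline crossings are at z ∈ {-1, 1}; a circular section at z = -1 has radius exactly 1.
4. Solving for integer coefficients yields p as stated.

x^4 + 2*x^2*y^2 + y^4 - x^2 - y^2 + z^2 - 1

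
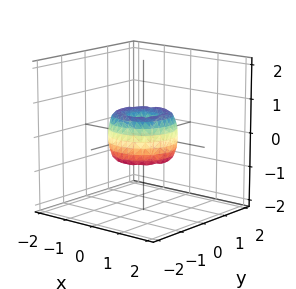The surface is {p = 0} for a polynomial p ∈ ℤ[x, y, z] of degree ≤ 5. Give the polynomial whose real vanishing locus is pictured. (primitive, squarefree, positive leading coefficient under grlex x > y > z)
First, the degree is 4 — the shape is more complex than any degree-3 surface.
Then, by symmetry, every cross-section ⟂ z is a circle, so x, y appear only via x² + y².
Then, reading off the gridlines: a circular section at z = 0 has radius exactly 1; it meets the z-axis at z = 0 (among the integer gridlines); the y-axis gridline crossings are at y ∈ {-1, 0, 1}.
Finally, together with the visible shape, these determine p as stated. Check: (1, 0, 0) on the x-axis lies on the surface, and p(1, 0, 0) = 0. ✓

2*x^4 + 4*x^2*y^2 + 2*y^4 - 2*x^2 - 2*y^2 + z^2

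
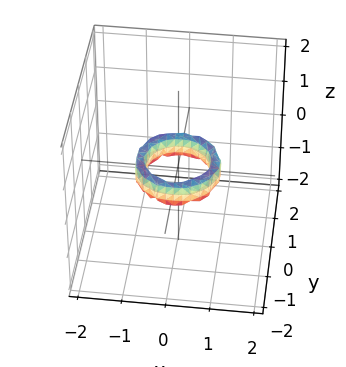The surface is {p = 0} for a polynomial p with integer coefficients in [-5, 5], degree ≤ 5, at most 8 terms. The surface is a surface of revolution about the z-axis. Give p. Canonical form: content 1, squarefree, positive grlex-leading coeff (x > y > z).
2*x^4 + 4*x^2*y^2 + 2*y^4 - 3*x^2 - 3*y^2 + z^2 + 1

(a) Degree: the shape is more complex than any degree-3 surface, so deg p = 4.
(b) Symmetries: rotational symmetry about the z-axis ⇒ p depends on x, y only through x² + y².
(c) From the visible intercepts: the y-axis gridline crossings are at y ∈ {-1, 1}; the surface avoids every integer z-axis point in the box; among the integer gridlines, it crosses the x-axis at x ∈ {-1, 1}.
(d) Solving for integer coefficients yields p as stated.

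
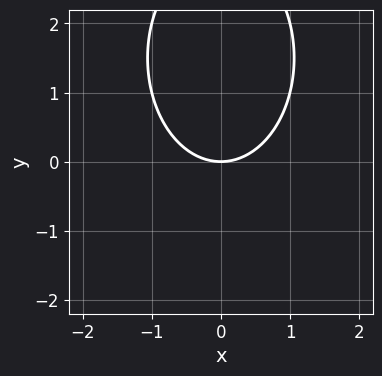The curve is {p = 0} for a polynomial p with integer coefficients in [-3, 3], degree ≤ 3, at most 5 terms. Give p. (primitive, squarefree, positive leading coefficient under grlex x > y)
2*x^2 + y^2 - 3*y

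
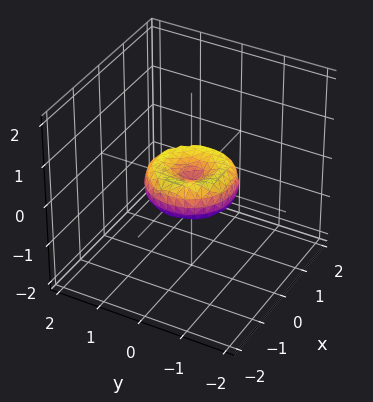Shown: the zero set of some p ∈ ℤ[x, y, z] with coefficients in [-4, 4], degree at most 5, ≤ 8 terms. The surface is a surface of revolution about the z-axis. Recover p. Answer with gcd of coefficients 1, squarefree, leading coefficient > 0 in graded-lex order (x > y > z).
Degree: no degree-3 surface has this shape, so deg p = 4.
Symmetries: the surface is invariant under rotation about z: p = q(x² + y², z).
Checking where it meets the axes: the y-axis gridline crossings are at y ∈ {-1, 0, 1}; one z-axis crossing is at z = 0.
Matching integer coefficients to the picture gives p. Check: (-1, 0, 0) on the x-axis lies on the surface, and p(-1, 0, 0) = 0. ✓

2*x^4 + 4*x^2*y^2 + 2*y^4 - 2*x^2 - 2*y^2 + 3*z^2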